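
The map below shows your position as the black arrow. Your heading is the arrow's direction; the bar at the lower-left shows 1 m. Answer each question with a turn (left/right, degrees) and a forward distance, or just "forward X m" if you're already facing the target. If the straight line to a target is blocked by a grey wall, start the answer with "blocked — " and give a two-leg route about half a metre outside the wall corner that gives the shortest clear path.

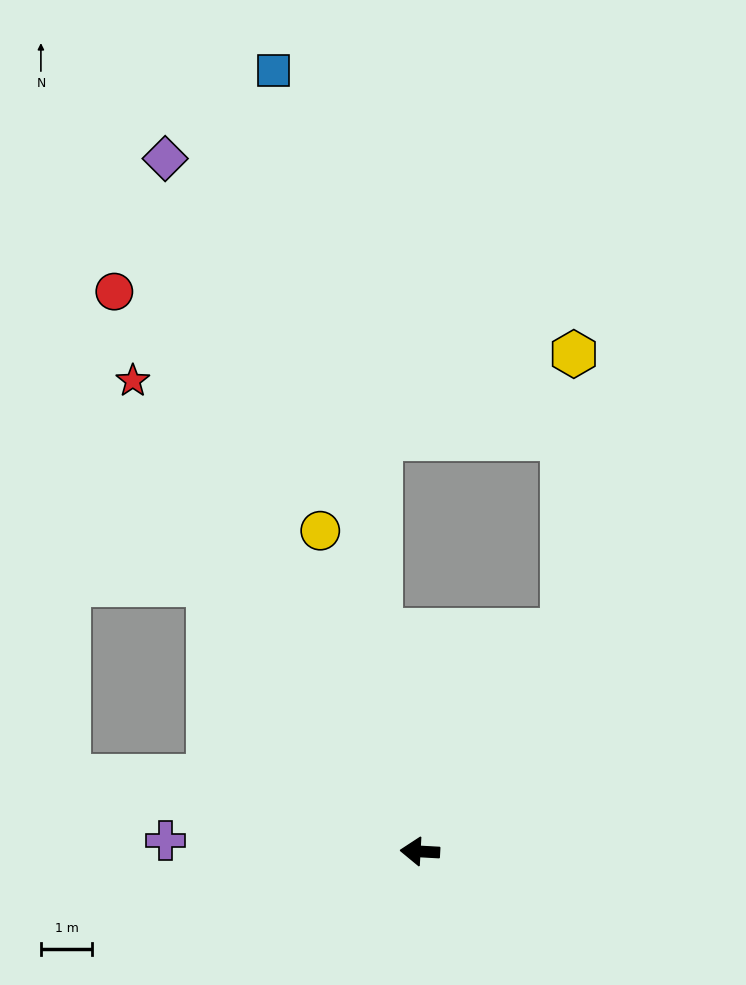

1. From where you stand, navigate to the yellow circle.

turn right 70°, forward 6.5 m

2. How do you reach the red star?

turn right 55°, forward 10.7 m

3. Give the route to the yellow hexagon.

blocked — turn right 120°, forward 5.1 m, then turn left 31°, forward 5.4 m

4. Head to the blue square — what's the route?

turn right 76°, forward 15.4 m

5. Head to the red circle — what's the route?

turn right 58°, forward 12.4 m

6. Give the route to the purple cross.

forward 4.9 m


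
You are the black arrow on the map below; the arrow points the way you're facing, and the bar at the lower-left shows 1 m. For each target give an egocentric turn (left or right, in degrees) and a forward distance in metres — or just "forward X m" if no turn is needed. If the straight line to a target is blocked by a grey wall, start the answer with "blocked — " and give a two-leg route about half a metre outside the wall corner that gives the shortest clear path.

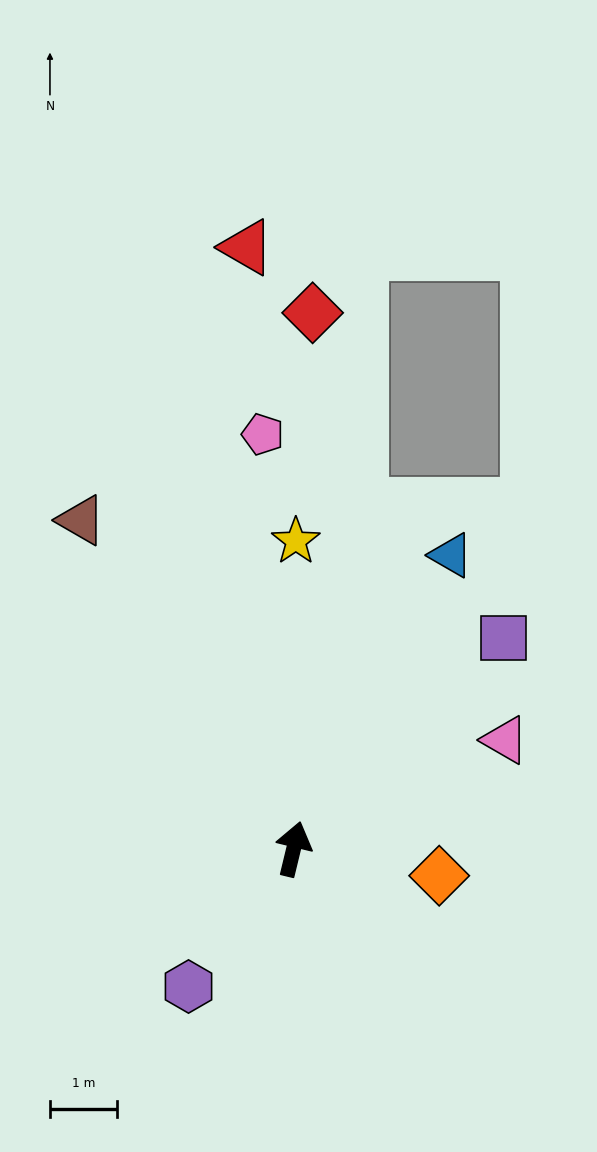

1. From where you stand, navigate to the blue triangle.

turn right 15°, forward 5.0 m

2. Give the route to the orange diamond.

turn right 87°, forward 2.2 m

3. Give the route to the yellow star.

turn left 13°, forward 4.6 m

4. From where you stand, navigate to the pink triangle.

turn right 49°, forward 3.5 m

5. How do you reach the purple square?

turn right 31°, forward 4.4 m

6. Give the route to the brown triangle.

turn left 46°, forward 5.8 m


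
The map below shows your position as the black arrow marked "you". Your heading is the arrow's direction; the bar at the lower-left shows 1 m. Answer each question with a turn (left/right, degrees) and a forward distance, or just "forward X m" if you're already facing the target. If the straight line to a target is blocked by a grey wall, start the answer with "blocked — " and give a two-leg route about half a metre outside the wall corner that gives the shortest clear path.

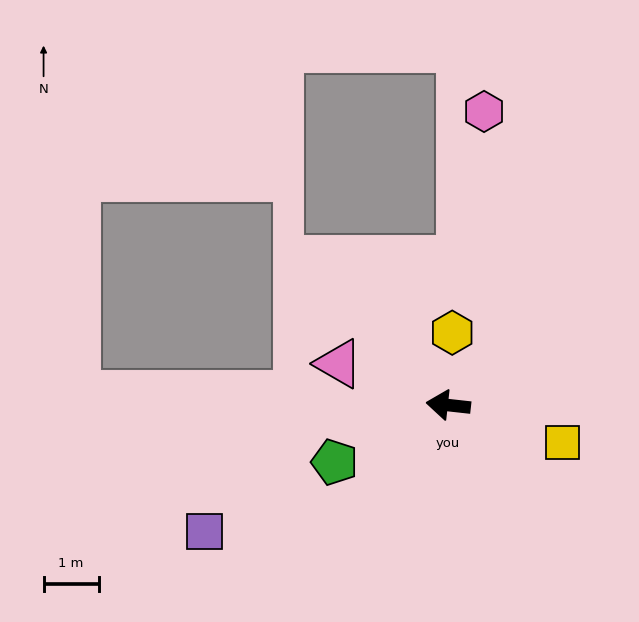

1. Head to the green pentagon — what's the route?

turn left 33°, forward 2.3 m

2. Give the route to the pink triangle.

turn right 14°, forward 2.1 m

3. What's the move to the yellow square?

turn left 168°, forward 2.2 m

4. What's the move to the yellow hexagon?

turn right 87°, forward 1.3 m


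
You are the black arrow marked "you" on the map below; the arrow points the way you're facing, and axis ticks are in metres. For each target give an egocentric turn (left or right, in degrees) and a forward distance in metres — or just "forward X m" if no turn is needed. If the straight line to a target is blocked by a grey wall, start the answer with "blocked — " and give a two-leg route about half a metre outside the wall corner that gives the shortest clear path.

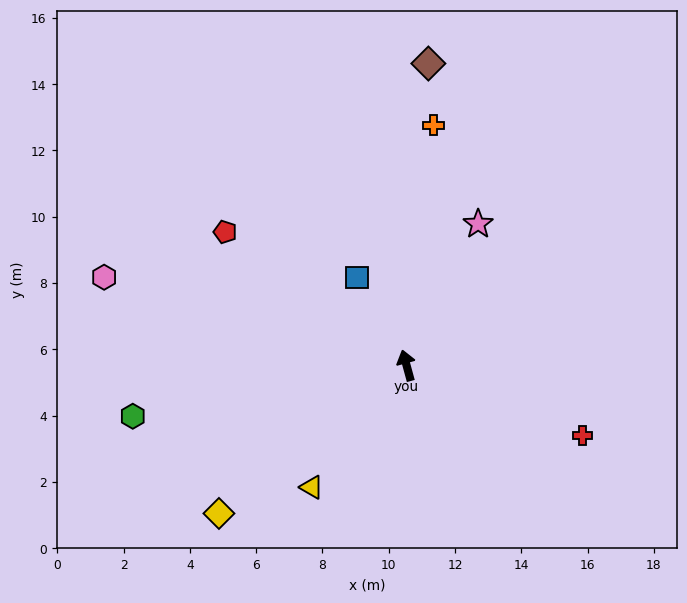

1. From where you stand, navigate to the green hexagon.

turn left 85°, forward 8.4 m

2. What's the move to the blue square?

turn left 14°, forward 3.0 m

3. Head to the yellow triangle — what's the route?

turn left 127°, forward 4.7 m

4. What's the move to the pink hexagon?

turn left 58°, forward 9.5 m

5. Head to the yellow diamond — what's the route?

turn left 113°, forward 7.2 m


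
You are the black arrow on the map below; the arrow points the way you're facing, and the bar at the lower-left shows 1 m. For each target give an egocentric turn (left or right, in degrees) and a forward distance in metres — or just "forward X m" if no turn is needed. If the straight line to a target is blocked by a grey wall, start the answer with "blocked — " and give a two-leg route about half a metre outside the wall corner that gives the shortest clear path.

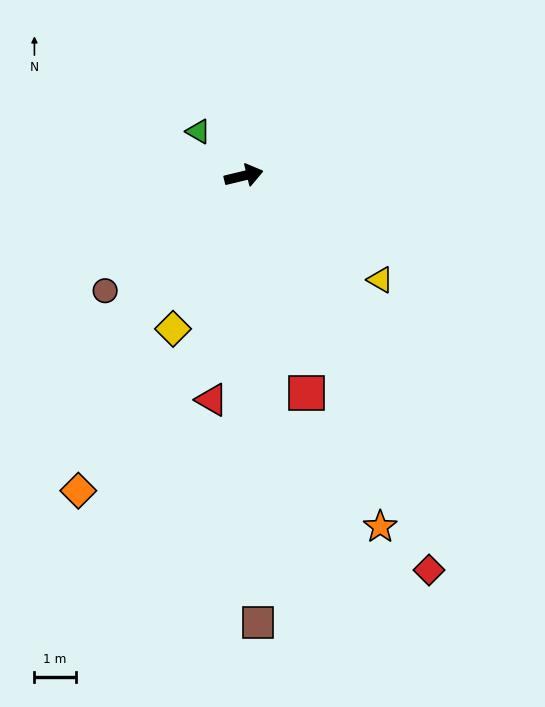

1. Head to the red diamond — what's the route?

turn right 78°, forward 10.6 m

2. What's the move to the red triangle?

turn right 112°, forward 5.5 m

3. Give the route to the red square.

turn right 88°, forward 5.5 m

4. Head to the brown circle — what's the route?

turn right 154°, forward 4.4 m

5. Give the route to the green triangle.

turn left 122°, forward 1.5 m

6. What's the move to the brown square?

turn right 102°, forward 10.9 m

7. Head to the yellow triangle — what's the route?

turn right 51°, forward 4.2 m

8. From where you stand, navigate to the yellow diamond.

turn right 128°, forward 4.1 m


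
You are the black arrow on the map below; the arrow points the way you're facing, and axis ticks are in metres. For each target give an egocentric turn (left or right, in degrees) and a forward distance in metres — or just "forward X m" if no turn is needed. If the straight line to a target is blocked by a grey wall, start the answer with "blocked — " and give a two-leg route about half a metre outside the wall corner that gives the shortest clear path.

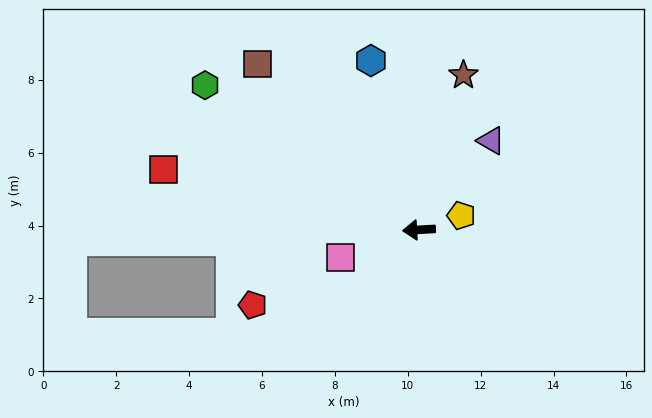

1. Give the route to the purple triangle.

turn right 132°, forward 3.1 m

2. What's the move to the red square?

turn right 16°, forward 7.2 m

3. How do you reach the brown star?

turn right 109°, forward 4.4 m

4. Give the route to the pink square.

turn left 16°, forward 2.3 m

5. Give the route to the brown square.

turn right 49°, forward 6.3 m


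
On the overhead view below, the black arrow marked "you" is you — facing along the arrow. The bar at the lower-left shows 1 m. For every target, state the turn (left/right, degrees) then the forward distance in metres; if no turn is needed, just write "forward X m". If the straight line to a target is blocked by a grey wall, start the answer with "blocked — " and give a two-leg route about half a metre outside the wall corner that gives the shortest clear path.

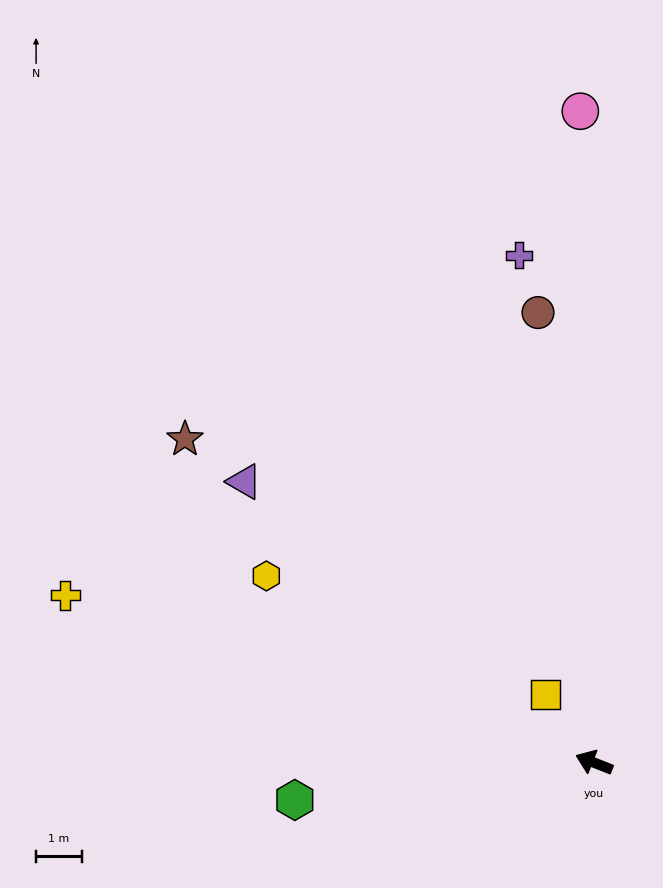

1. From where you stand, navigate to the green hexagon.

turn left 29°, forward 6.6 m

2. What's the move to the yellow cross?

turn left 4°, forward 12.2 m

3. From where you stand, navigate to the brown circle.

turn right 61°, forward 10.0 m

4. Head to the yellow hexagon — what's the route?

turn right 8°, forward 8.3 m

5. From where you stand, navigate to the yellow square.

turn right 33°, forward 1.8 m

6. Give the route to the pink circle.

turn right 67°, forward 14.3 m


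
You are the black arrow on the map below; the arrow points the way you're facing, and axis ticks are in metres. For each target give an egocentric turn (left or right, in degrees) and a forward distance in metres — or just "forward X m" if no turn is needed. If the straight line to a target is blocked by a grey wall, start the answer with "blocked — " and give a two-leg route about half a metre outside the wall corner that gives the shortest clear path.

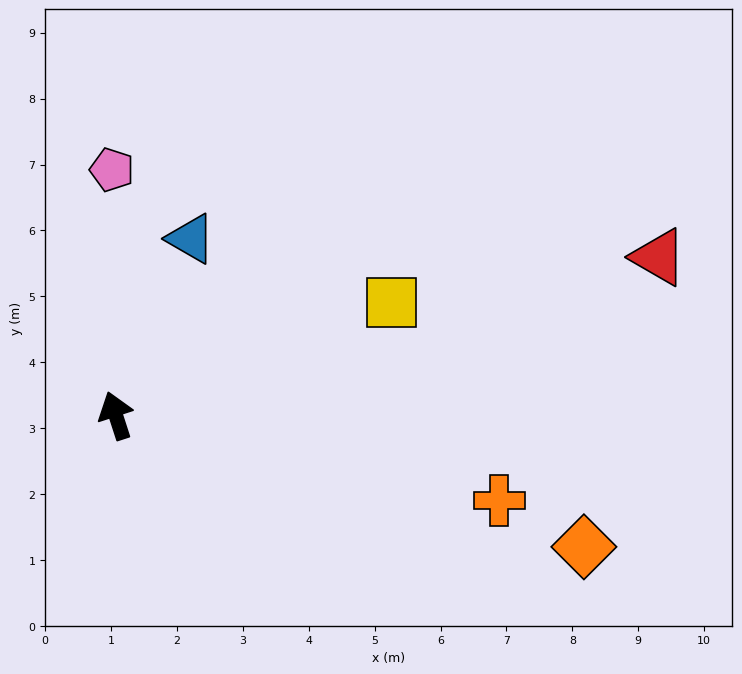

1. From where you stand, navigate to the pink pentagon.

turn right 17°, forward 3.7 m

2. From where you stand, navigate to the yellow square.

turn right 86°, forward 4.5 m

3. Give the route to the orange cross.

turn right 120°, forward 6.0 m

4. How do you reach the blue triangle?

turn right 41°, forward 2.9 m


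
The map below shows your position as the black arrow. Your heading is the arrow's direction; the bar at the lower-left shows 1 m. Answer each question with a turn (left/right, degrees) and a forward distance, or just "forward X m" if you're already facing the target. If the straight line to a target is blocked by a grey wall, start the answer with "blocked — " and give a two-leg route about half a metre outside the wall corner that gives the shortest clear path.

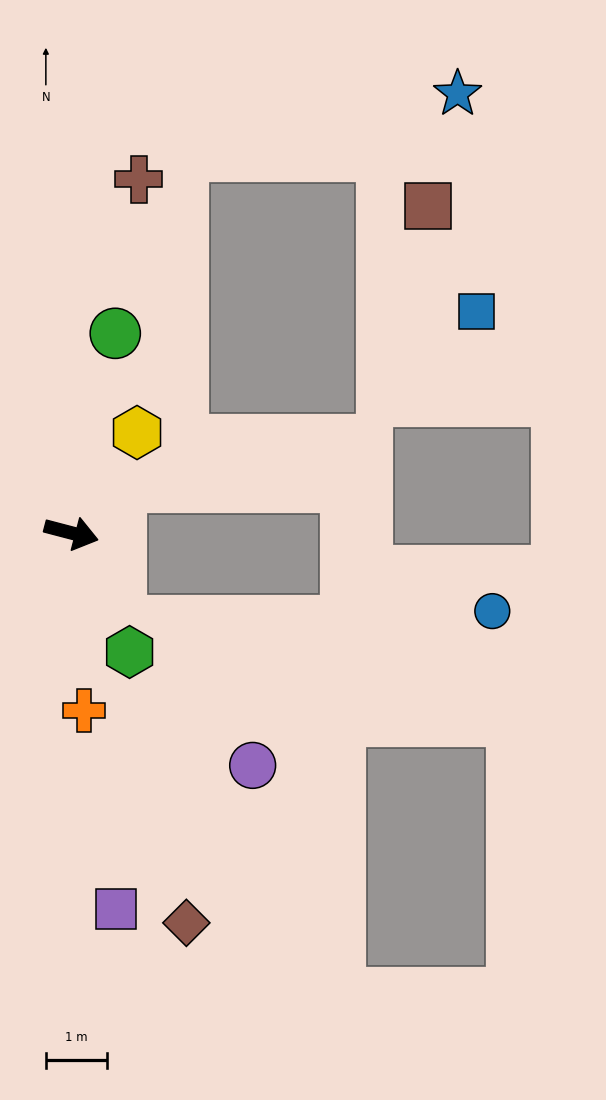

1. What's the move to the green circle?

turn left 92°, forward 3.4 m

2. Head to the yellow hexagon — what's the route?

turn left 71°, forward 2.0 m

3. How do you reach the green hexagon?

turn right 49°, forward 2.2 m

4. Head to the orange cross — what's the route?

turn right 71°, forward 2.9 m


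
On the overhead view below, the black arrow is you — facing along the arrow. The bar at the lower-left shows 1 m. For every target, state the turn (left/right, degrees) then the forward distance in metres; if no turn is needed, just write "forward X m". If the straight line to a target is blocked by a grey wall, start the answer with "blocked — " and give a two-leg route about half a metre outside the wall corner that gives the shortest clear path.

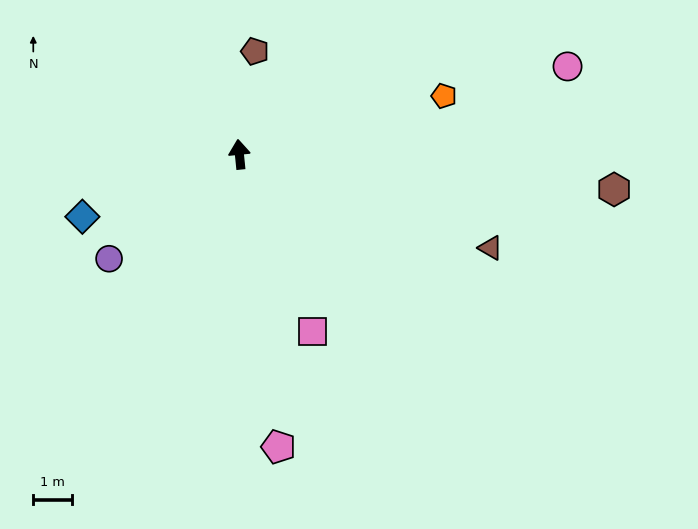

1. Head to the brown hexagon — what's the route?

turn right 101°, forward 9.8 m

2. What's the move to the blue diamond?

turn left 106°, forward 4.4 m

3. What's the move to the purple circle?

turn left 123°, forward 4.4 m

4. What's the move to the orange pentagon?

turn right 80°, forward 5.6 m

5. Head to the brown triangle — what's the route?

turn right 116°, forward 7.0 m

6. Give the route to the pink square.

turn right 163°, forward 5.0 m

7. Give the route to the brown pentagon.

turn right 14°, forward 2.7 m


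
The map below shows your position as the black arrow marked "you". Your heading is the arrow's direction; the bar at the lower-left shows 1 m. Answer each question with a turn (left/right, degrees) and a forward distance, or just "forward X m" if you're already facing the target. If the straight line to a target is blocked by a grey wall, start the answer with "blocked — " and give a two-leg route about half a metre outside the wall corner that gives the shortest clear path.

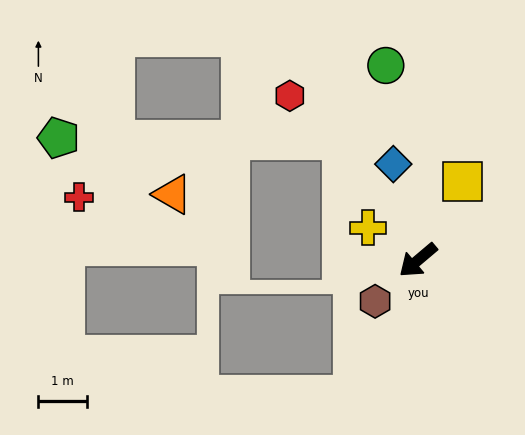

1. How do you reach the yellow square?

turn right 160°, forward 1.9 m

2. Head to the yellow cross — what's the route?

turn right 73°, forward 1.2 m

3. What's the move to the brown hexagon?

turn left 4°, forward 1.2 m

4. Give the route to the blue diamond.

turn right 116°, forward 2.1 m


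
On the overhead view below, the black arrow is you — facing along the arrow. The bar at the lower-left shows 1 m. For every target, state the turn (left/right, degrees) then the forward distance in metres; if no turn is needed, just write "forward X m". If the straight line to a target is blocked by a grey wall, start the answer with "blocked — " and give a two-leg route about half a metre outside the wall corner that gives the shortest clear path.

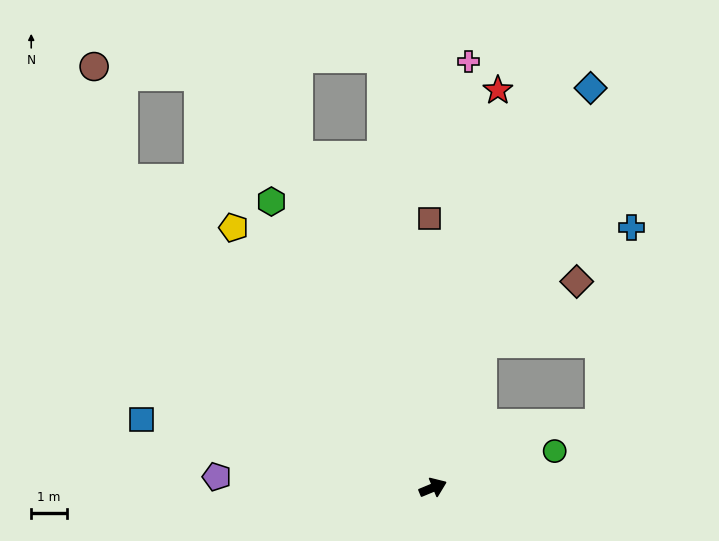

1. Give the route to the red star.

turn left 58°, forward 11.2 m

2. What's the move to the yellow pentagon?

turn left 105°, forward 9.1 m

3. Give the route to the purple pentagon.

turn left 155°, forward 6.0 m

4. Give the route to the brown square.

turn left 68°, forward 7.5 m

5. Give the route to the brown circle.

blocked — turn left 113°, forward 12.2 m, then turn right 31°, forward 3.2 m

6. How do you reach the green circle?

turn right 6°, forward 3.5 m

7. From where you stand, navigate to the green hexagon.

turn left 97°, forward 9.1 m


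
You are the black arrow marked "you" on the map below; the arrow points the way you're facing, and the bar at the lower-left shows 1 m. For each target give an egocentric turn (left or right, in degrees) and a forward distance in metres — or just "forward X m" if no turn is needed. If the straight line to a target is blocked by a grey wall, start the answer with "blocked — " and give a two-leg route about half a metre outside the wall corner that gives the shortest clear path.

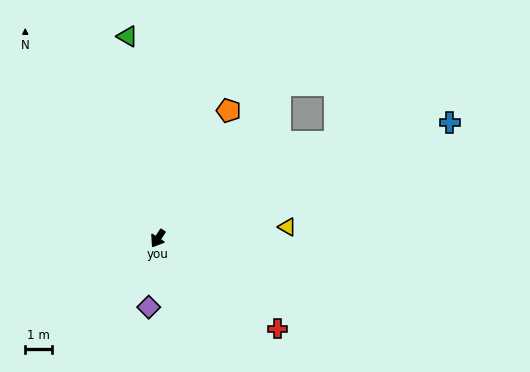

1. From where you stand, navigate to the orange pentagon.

turn right 176°, forward 5.6 m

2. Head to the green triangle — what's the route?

turn right 138°, forward 7.8 m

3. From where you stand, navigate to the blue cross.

turn left 145°, forward 11.9 m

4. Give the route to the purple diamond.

turn left 25°, forward 2.6 m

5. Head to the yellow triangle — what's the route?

turn left 128°, forward 4.9 m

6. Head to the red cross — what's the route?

turn left 86°, forward 5.7 m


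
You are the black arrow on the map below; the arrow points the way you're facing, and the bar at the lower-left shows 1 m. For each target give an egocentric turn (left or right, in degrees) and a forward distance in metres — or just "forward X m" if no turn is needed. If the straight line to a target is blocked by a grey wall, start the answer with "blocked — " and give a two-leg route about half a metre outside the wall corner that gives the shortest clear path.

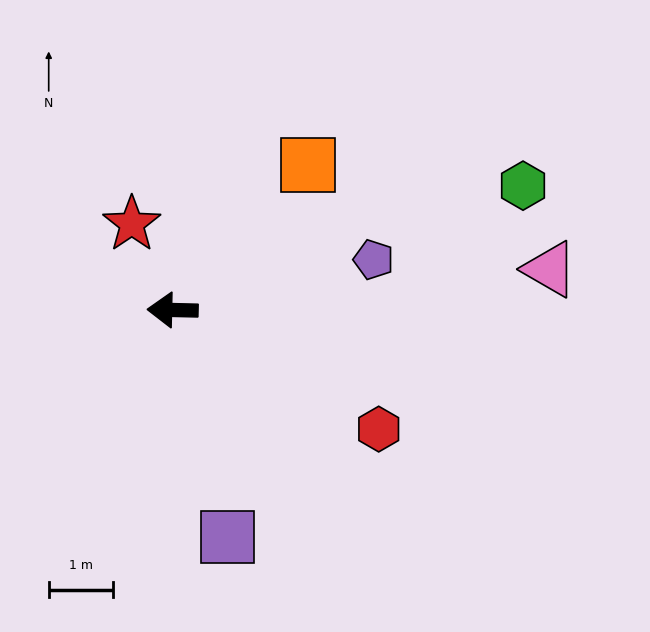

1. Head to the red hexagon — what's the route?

turn left 151°, forward 3.7 m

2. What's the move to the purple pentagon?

turn right 165°, forward 3.2 m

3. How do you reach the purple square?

turn left 105°, forward 3.6 m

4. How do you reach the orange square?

turn right 132°, forward 3.1 m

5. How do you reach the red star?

turn right 63°, forward 1.5 m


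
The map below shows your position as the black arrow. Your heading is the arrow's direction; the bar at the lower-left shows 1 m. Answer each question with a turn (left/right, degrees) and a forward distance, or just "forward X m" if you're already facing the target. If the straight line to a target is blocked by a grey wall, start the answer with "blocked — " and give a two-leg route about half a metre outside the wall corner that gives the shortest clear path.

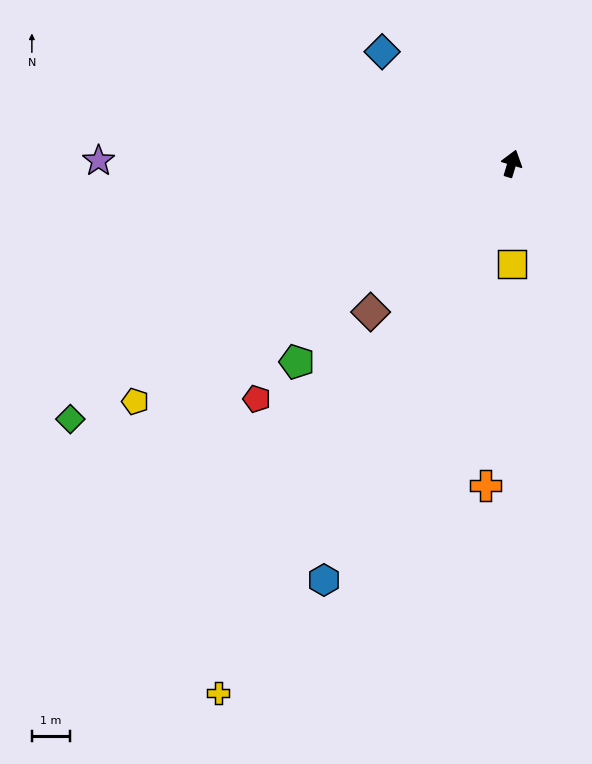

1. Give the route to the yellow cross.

turn left 168°, forward 15.8 m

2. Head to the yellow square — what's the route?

turn right 163°, forward 2.6 m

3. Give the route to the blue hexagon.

turn left 172°, forward 11.9 m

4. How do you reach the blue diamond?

turn left 66°, forward 4.5 m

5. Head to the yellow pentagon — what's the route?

turn left 139°, forward 11.6 m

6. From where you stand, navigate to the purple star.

turn left 106°, forward 10.8 m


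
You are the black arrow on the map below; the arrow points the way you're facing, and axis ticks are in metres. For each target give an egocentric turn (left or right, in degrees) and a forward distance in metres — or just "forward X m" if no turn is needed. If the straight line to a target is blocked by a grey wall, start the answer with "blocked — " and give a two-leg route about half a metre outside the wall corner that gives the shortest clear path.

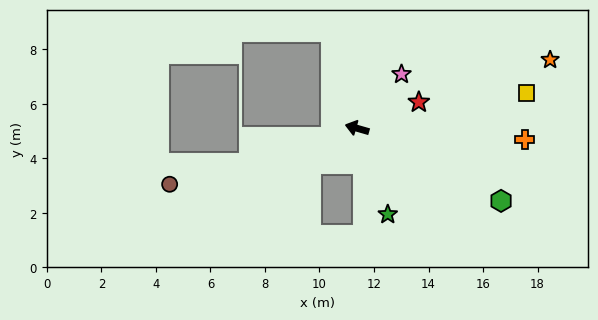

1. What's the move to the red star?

turn right 141°, forward 2.5 m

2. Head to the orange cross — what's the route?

turn right 168°, forward 6.2 m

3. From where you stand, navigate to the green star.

turn left 126°, forward 3.4 m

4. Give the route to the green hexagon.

turn left 169°, forward 5.9 m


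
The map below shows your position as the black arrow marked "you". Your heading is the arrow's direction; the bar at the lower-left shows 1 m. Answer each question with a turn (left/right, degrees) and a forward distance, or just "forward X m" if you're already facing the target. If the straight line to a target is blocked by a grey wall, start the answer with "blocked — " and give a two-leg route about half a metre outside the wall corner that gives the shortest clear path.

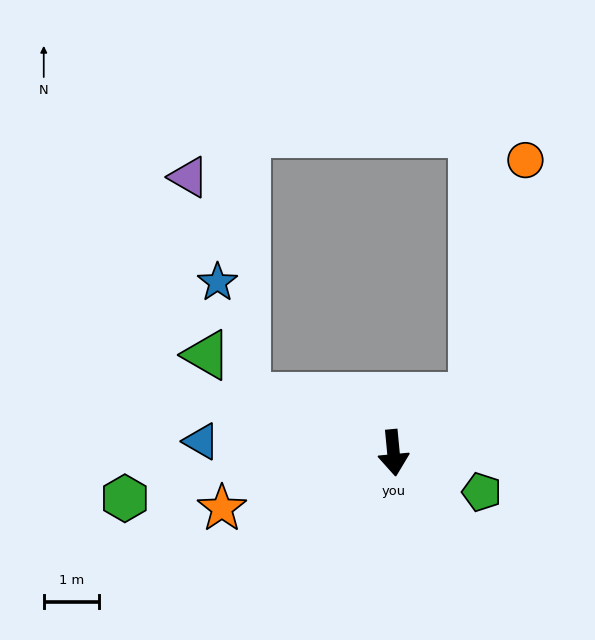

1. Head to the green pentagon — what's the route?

turn left 61°, forward 1.7 m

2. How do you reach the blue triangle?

turn right 99°, forward 3.5 m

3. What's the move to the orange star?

turn right 78°, forward 3.2 m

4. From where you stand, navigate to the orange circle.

blocked — turn left 120°, forward 1.7 m, then turn left 42°, forward 4.4 m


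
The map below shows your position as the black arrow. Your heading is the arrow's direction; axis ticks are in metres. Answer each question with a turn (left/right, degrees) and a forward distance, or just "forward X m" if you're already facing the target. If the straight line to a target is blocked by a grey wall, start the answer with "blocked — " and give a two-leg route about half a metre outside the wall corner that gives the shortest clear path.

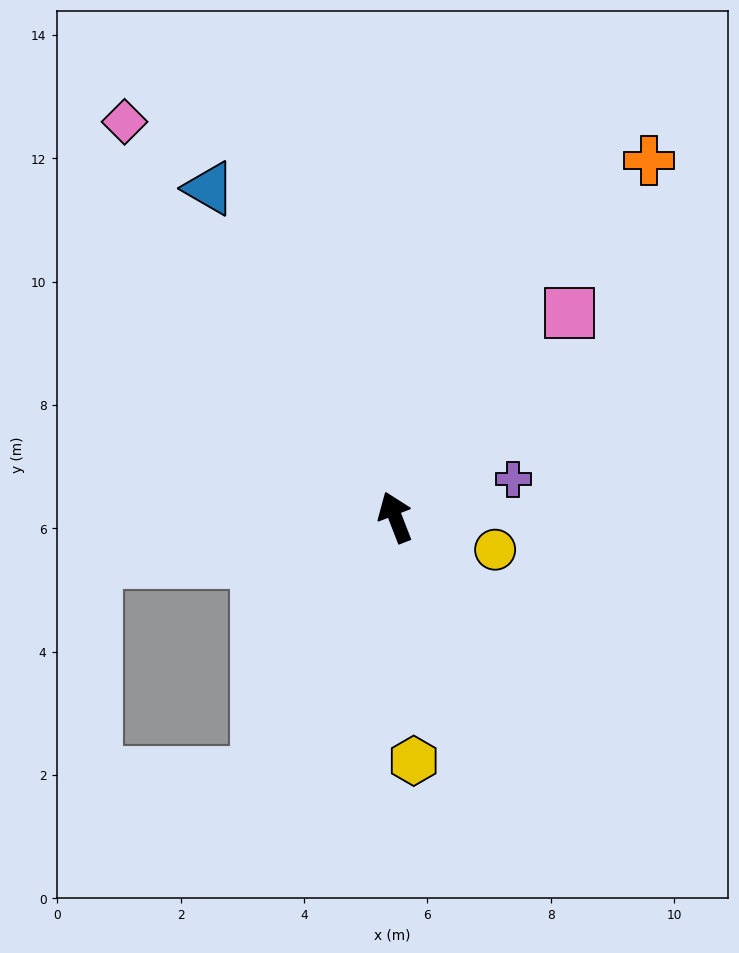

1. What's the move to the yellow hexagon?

turn left 163°, forward 4.0 m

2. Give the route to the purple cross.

turn right 93°, forward 2.0 m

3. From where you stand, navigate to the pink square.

turn right 62°, forward 4.4 m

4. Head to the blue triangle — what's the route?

turn left 8°, forward 6.1 m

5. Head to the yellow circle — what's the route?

turn right 129°, forward 1.7 m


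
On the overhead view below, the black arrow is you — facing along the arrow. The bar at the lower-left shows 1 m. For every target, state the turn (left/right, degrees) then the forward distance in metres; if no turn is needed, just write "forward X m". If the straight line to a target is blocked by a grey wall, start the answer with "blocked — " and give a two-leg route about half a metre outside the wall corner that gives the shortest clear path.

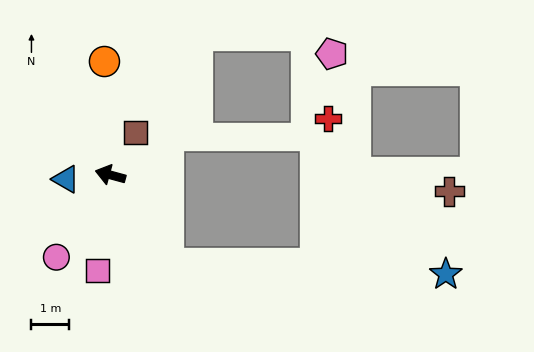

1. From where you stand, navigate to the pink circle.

turn left 72°, forward 2.6 m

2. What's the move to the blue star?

blocked — turn left 138°, forward 2.8 m, then turn left 55°, forward 7.4 m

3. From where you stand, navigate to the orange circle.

turn right 72°, forward 3.0 m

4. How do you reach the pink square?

turn left 98°, forward 2.6 m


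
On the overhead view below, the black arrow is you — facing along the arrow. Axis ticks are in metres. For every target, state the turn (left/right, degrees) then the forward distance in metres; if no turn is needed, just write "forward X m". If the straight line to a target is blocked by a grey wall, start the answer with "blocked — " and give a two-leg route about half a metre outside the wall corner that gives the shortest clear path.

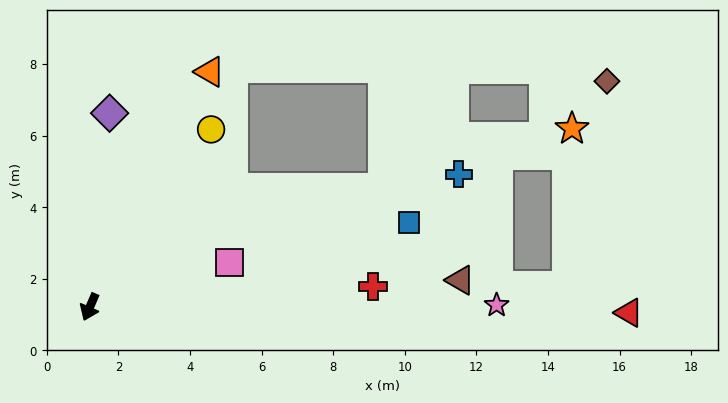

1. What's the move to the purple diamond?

turn right 163°, forward 5.4 m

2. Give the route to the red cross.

turn left 117°, forward 7.9 m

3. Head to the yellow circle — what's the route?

turn left 169°, forward 6.0 m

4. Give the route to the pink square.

turn left 131°, forward 4.1 m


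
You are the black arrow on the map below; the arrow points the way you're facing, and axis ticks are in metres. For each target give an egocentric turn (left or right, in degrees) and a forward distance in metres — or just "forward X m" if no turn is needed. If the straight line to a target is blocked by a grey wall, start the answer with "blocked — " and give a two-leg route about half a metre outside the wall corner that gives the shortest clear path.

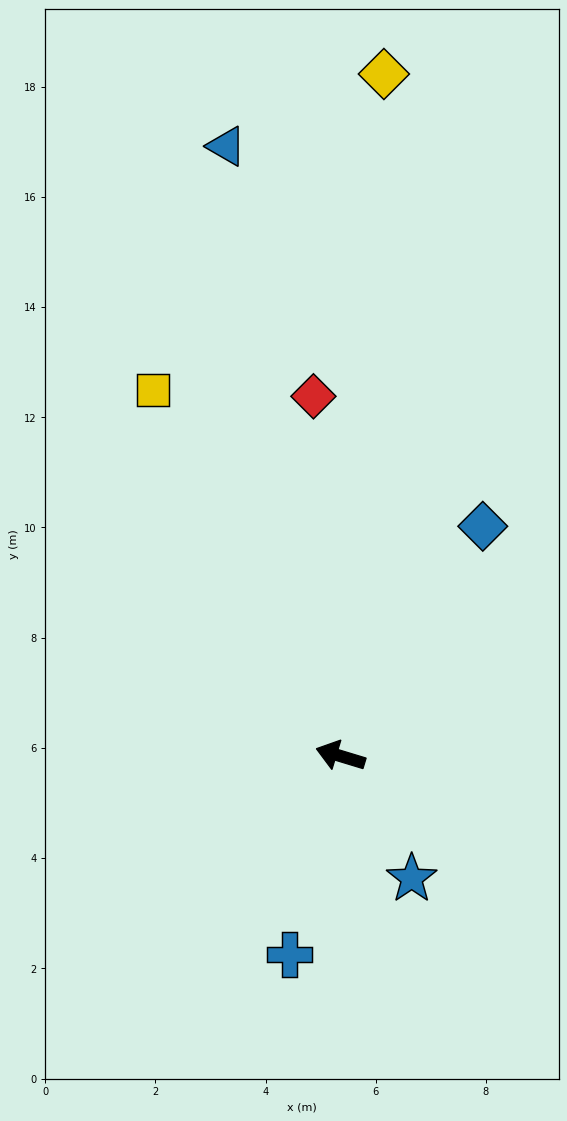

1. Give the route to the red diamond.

turn right 69°, forward 6.5 m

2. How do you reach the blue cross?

turn left 93°, forward 3.7 m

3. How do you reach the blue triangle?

turn right 63°, forward 11.3 m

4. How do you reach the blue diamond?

turn right 105°, forward 4.9 m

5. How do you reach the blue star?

turn left 137°, forward 2.6 m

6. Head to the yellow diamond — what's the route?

turn right 77°, forward 12.4 m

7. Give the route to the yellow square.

turn right 46°, forward 7.5 m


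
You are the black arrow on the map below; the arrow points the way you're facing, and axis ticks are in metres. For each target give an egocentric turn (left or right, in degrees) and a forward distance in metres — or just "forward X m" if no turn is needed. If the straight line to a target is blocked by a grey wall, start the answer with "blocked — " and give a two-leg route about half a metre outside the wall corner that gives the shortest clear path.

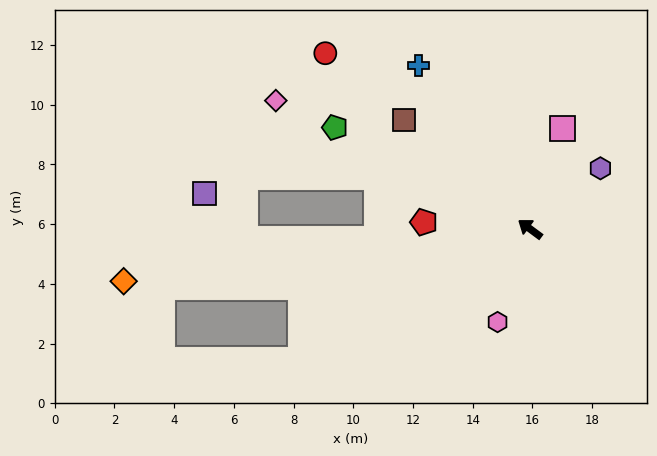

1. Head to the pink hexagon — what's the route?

turn left 107°, forward 3.3 m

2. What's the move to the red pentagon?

turn left 33°, forward 3.6 m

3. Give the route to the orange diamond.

turn left 44°, forward 13.7 m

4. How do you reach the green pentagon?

turn left 9°, forward 7.4 m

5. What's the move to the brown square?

turn right 4°, forward 5.6 m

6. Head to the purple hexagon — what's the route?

turn right 103°, forward 3.1 m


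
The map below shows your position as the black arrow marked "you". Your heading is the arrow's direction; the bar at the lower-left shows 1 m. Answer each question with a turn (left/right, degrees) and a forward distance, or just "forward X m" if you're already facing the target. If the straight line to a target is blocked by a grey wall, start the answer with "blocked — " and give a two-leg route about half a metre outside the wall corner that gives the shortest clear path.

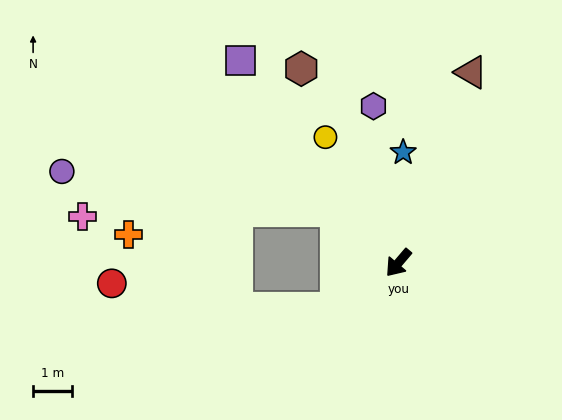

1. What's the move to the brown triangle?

turn right 160°, forward 5.2 m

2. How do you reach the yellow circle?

turn right 109°, forward 3.7 m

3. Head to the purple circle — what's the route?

blocked — turn right 90°, forward 2.1 m, then turn left 32°, forward 7.1 m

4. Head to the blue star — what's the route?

turn right 142°, forward 2.8 m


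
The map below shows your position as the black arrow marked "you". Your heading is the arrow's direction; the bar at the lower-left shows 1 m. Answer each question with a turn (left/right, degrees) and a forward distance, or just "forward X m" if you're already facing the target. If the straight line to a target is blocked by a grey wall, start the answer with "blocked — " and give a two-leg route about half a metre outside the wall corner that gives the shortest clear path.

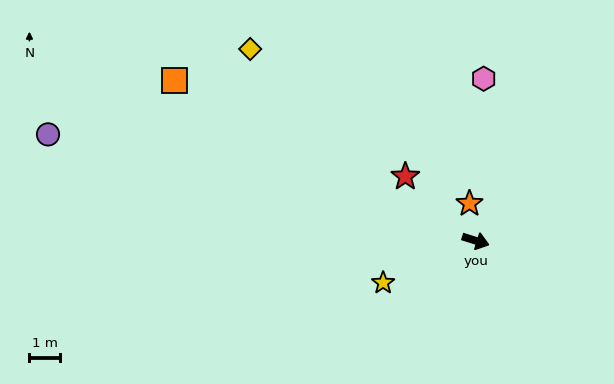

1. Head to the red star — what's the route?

turn left 155°, forward 3.1 m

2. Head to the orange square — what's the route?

turn left 169°, forward 11.0 m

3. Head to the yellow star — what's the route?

turn right 138°, forward 3.3 m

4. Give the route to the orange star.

turn left 117°, forward 1.2 m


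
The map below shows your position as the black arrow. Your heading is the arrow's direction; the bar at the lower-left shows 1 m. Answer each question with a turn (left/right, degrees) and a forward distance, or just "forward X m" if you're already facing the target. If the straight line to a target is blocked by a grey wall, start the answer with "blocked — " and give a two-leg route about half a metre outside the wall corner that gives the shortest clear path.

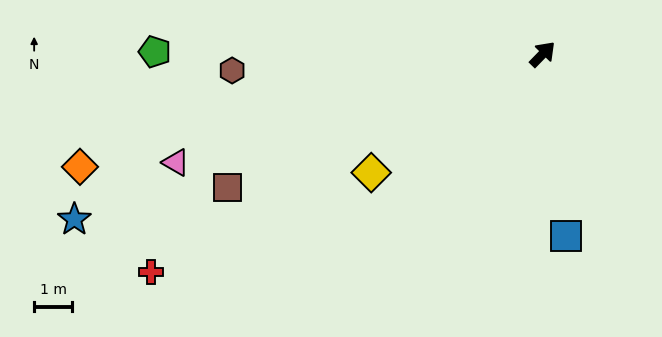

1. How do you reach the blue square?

turn right 128°, forward 4.8 m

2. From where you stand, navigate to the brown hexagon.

turn left 137°, forward 8.1 m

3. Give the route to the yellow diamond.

turn left 169°, forward 5.4 m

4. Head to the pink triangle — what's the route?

turn left 151°, forward 10.0 m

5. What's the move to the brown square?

turn left 157°, forward 8.9 m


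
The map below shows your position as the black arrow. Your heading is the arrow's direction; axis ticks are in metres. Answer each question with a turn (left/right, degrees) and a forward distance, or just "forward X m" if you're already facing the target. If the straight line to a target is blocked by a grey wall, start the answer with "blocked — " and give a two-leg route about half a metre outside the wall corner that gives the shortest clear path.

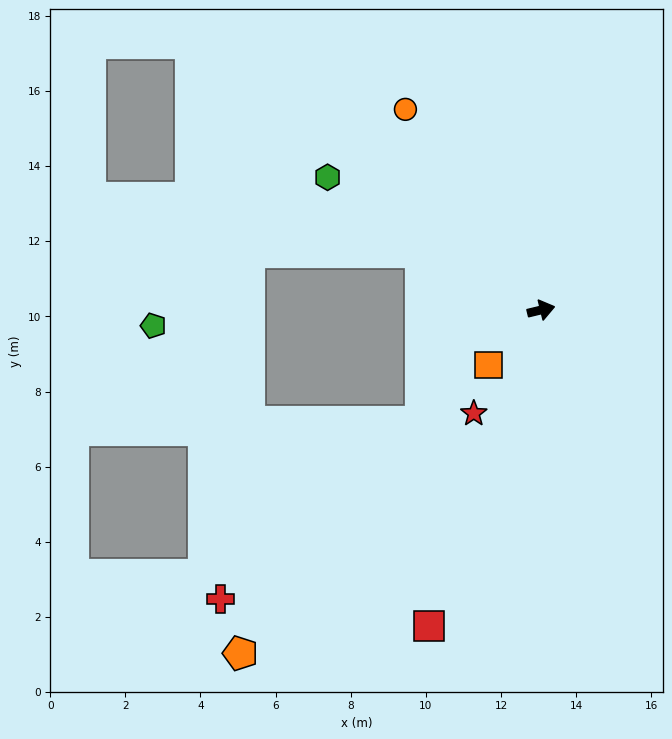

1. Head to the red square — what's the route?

turn right 123°, forward 8.9 m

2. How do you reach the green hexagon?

turn left 135°, forward 6.7 m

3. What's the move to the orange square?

turn right 147°, forward 2.0 m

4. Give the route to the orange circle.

turn left 110°, forward 6.4 m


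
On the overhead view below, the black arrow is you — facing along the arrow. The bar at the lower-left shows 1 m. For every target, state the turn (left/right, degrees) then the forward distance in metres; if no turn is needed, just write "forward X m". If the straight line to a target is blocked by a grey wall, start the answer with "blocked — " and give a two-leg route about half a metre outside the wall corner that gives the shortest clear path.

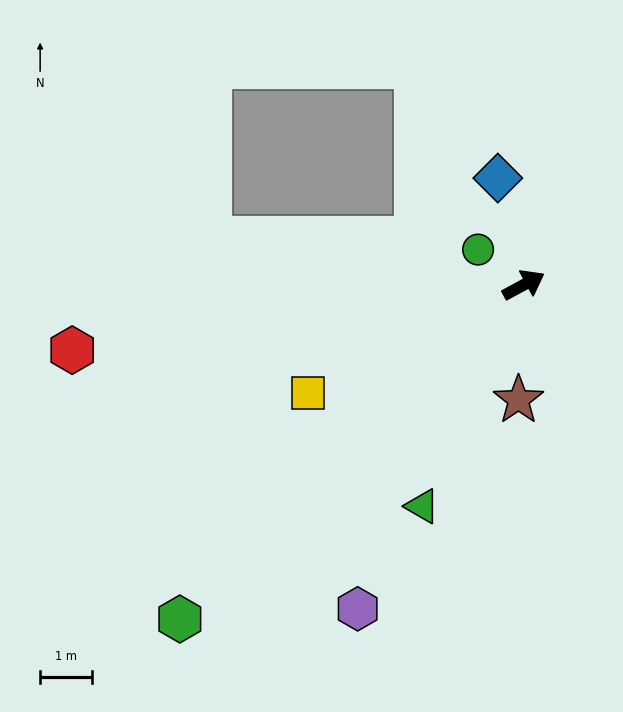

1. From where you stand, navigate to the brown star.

turn right 121°, forward 2.2 m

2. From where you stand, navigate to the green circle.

turn left 114°, forward 1.1 m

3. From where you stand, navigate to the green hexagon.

turn right 164°, forward 9.3 m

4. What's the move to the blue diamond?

turn left 75°, forward 2.1 m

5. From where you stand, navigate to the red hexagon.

turn left 160°, forward 8.8 m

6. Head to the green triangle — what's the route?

turn right 143°, forward 4.7 m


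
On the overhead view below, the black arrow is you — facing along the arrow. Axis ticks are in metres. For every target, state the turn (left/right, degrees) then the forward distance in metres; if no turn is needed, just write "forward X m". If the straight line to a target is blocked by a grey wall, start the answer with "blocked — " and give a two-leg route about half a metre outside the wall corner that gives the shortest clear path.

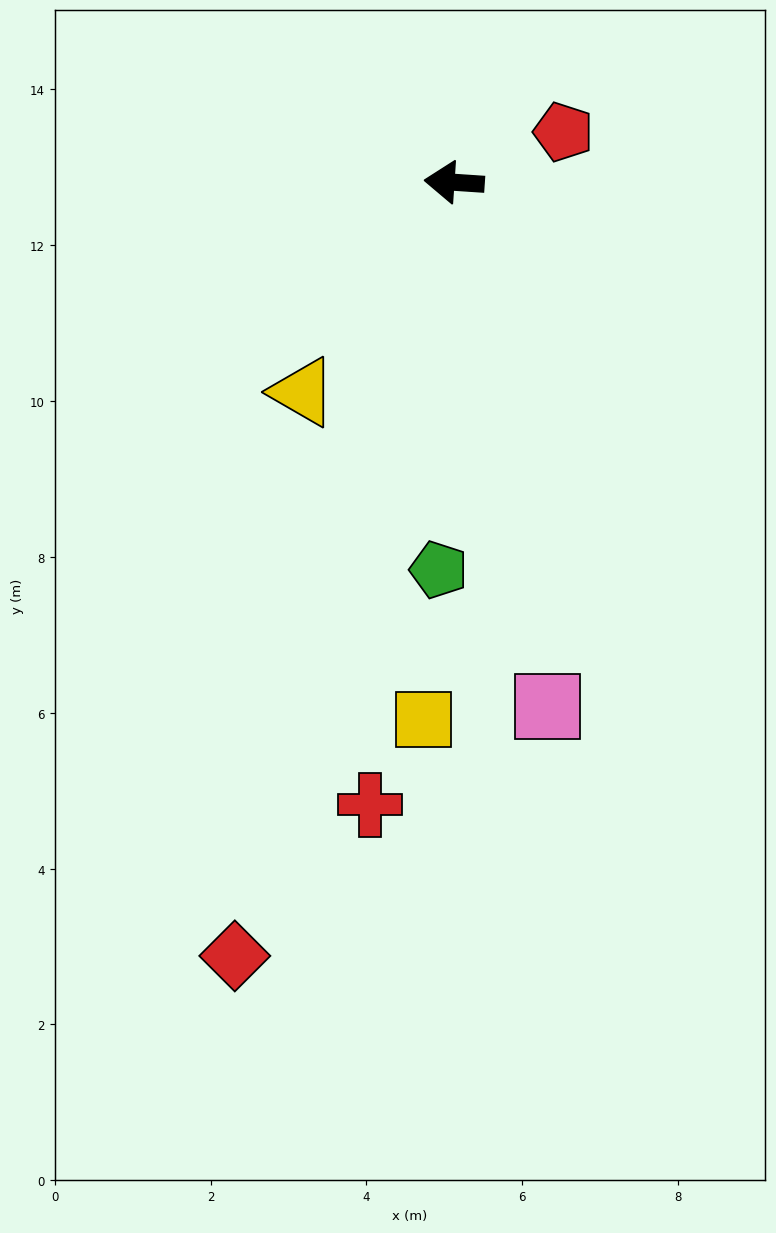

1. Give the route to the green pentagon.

turn left 92°, forward 5.0 m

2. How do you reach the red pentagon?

turn right 151°, forward 1.5 m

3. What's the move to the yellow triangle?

turn left 58°, forward 3.3 m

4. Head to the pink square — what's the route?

turn left 104°, forward 6.8 m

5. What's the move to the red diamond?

turn left 78°, forward 10.3 m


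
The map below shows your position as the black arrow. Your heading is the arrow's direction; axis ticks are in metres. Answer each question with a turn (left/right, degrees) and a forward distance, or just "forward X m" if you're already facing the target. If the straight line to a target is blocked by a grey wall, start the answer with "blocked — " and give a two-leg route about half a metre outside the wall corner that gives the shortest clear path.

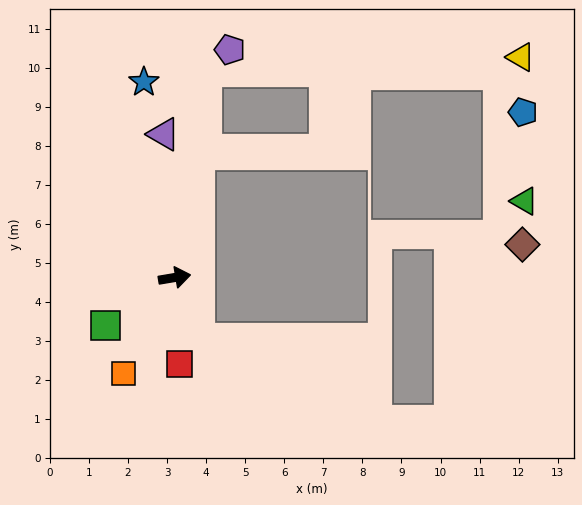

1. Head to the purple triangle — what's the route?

turn left 85°, forward 3.7 m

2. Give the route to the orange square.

turn right 127°, forward 2.8 m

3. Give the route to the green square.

turn right 155°, forward 2.2 m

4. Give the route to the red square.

turn right 96°, forward 2.2 m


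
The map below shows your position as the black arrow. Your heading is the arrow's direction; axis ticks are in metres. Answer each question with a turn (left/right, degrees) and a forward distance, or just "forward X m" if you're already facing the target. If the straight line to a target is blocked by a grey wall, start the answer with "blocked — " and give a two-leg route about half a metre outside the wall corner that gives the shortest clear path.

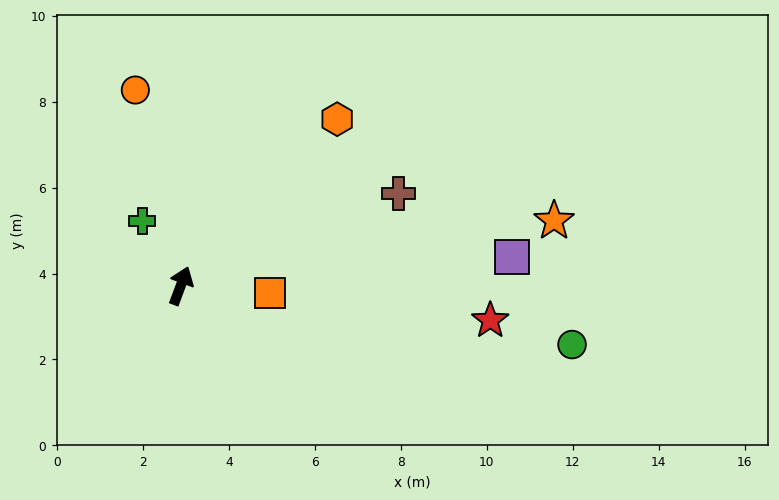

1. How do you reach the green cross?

turn left 51°, forward 1.8 m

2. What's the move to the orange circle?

turn left 34°, forward 4.7 m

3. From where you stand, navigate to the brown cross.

turn right 46°, forward 5.5 m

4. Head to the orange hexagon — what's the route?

turn right 23°, forward 5.3 m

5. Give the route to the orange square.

turn right 74°, forward 2.1 m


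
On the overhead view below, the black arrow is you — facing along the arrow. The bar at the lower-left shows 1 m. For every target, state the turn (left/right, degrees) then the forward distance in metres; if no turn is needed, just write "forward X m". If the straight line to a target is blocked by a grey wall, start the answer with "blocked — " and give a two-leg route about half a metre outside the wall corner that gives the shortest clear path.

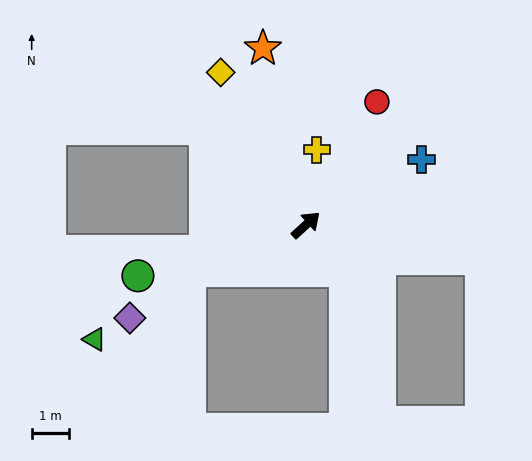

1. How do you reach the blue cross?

turn right 13°, forward 3.6 m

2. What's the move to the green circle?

turn left 155°, forward 4.7 m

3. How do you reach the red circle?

turn left 18°, forward 3.8 m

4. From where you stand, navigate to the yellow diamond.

turn left 77°, forward 4.7 m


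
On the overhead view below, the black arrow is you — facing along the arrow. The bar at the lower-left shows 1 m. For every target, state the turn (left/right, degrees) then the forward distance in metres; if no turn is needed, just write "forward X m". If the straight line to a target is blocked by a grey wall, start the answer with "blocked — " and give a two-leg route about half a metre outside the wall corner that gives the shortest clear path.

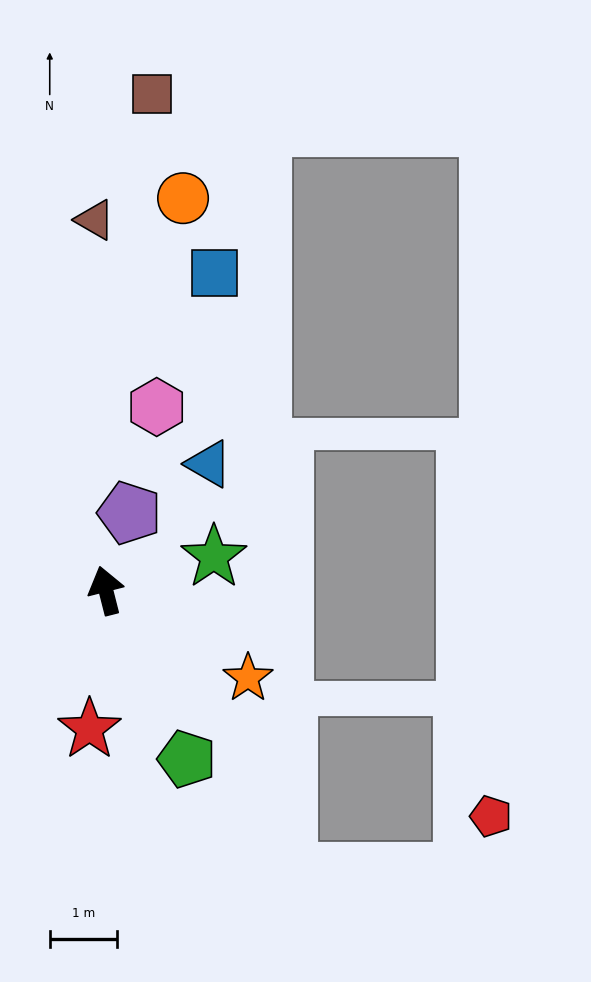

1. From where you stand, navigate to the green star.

turn right 87°, forward 1.7 m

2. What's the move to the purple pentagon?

turn right 31°, forward 1.2 m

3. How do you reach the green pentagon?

turn right 169°, forward 2.8 m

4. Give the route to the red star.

turn left 159°, forward 2.1 m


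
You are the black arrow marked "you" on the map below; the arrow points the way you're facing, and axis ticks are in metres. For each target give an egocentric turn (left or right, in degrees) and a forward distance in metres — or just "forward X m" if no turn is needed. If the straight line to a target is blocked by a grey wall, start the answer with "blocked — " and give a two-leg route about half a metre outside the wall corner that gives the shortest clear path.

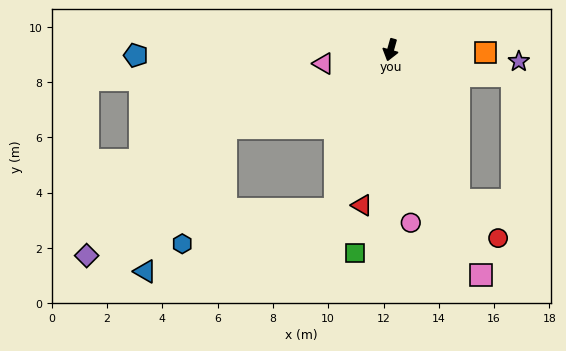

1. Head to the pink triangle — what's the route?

turn right 63°, forward 2.5 m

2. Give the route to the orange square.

turn left 104°, forward 3.4 m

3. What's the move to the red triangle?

turn left 5°, forward 5.7 m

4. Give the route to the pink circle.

turn left 22°, forward 6.3 m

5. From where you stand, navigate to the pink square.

turn left 37°, forward 8.8 m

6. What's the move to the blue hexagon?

blocked — turn right 3°, forward 6.1 m, then turn right 59°, forward 5.7 m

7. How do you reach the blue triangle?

blocked — turn right 3°, forward 6.1 m, then turn right 53°, forward 7.2 m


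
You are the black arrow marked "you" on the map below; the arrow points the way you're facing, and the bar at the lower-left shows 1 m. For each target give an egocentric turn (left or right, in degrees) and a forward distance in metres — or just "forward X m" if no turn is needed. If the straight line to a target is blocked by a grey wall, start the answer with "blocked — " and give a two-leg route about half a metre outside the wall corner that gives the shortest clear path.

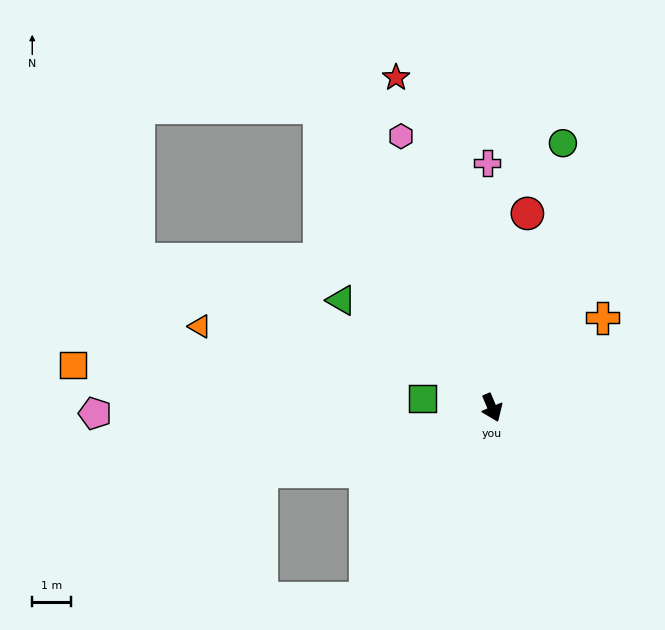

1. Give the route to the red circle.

turn left 147°, forward 5.1 m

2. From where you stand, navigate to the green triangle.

turn right 148°, forward 4.7 m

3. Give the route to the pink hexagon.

turn left 176°, forward 7.3 m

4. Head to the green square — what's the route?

turn right 121°, forward 1.8 m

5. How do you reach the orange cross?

turn left 106°, forward 3.6 m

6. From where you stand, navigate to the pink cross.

turn left 158°, forward 6.3 m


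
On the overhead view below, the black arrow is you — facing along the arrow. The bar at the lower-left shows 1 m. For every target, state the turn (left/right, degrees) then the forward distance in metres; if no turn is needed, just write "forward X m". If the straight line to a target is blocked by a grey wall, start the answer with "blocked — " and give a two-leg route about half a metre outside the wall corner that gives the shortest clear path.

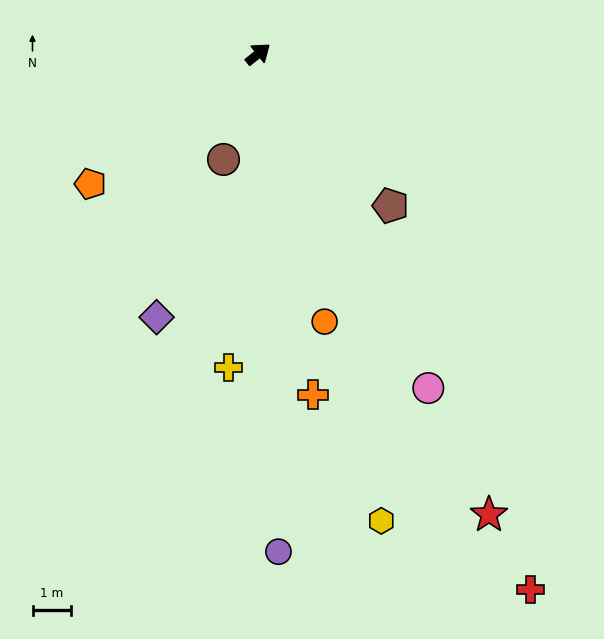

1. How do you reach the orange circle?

turn right 115°, forward 7.2 m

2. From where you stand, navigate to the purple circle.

turn right 126°, forward 13.0 m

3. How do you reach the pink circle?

turn right 102°, forward 9.8 m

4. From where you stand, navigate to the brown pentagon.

turn right 88°, forward 5.3 m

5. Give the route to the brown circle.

turn right 147°, forward 2.9 m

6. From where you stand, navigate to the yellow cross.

turn right 134°, forward 8.2 m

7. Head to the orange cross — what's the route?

turn right 120°, forward 9.0 m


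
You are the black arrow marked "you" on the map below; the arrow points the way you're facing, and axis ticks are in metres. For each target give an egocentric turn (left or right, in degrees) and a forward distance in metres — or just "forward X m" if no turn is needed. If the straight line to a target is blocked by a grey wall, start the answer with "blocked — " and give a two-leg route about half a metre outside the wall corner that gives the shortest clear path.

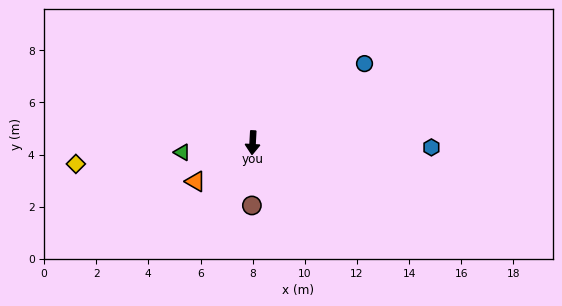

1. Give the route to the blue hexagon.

turn left 92°, forward 6.9 m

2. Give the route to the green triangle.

turn right 79°, forward 2.7 m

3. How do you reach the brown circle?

turn left 2°, forward 2.4 m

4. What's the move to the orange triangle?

turn right 53°, forward 2.6 m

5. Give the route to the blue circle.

turn left 128°, forward 5.3 m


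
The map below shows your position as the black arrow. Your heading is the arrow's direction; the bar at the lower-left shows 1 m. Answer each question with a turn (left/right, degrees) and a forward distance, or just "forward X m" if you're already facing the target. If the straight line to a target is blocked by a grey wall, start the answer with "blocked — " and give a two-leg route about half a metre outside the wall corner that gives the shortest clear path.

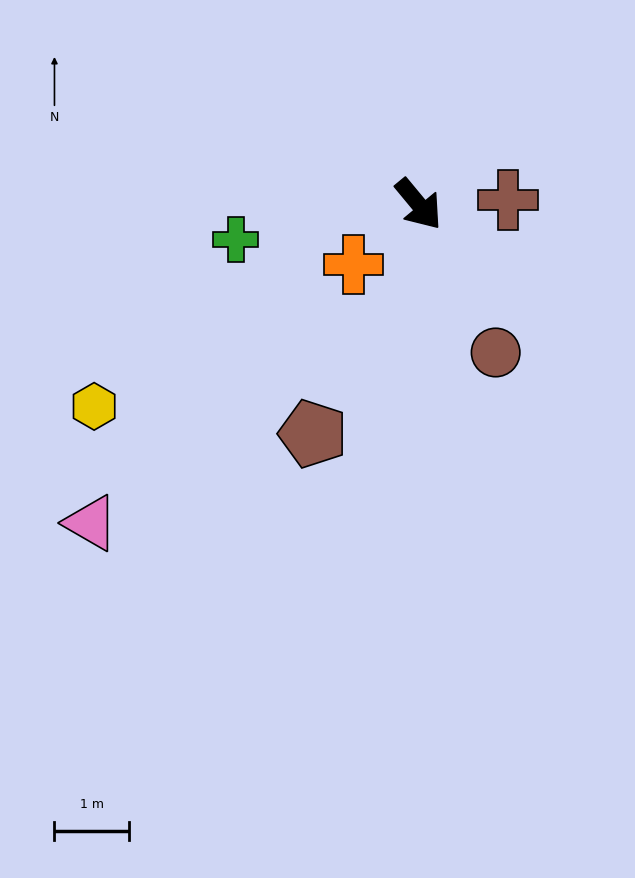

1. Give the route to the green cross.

turn right 119°, forward 2.5 m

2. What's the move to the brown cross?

turn left 53°, forward 1.2 m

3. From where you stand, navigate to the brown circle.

turn right 12°, forward 2.3 m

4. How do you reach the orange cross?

turn right 87°, forward 1.2 m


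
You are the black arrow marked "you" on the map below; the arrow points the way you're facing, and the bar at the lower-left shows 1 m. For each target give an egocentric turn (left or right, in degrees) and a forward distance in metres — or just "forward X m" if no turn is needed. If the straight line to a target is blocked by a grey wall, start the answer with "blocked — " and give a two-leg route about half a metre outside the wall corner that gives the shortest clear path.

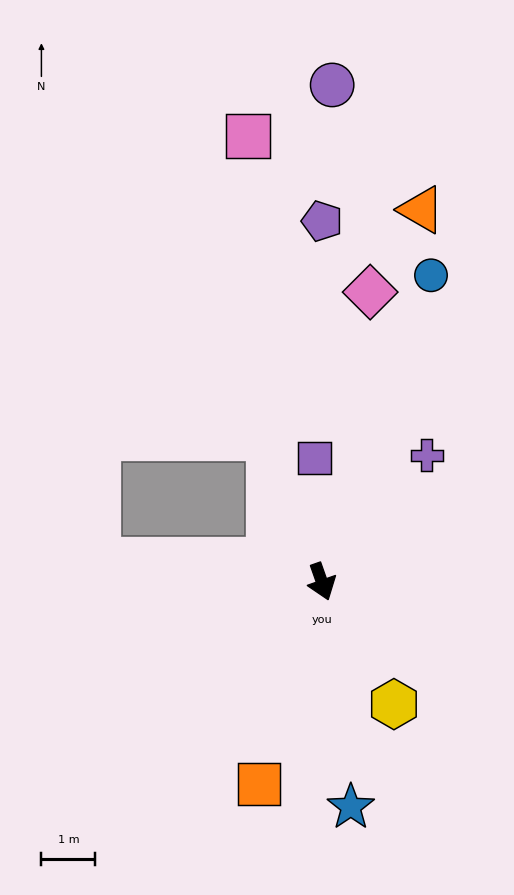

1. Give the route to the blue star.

turn right 12°, forward 4.2 m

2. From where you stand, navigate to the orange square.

turn right 37°, forward 3.9 m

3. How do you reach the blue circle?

turn left 141°, forward 6.0 m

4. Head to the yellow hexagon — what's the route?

turn left 11°, forward 2.6 m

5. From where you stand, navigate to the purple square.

turn left 164°, forward 2.3 m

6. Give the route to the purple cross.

turn left 121°, forward 3.0 m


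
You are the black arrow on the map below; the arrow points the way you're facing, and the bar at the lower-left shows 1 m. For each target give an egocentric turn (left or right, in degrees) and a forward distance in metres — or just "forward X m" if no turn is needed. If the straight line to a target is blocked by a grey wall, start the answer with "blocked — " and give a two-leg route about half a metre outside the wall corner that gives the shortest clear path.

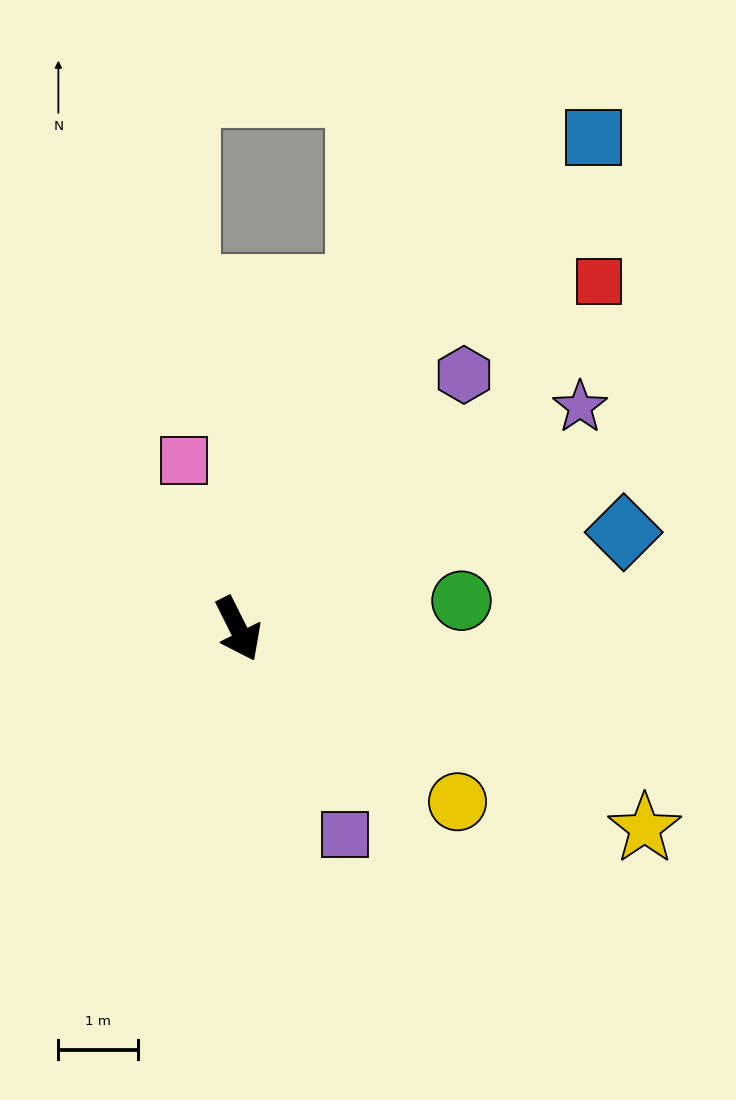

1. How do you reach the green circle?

turn left 71°, forward 2.8 m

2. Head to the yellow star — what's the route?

turn left 37°, forward 5.7 m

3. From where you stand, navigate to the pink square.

turn left 171°, forward 2.2 m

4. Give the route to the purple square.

forward 2.9 m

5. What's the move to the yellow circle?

turn left 25°, forward 3.5 m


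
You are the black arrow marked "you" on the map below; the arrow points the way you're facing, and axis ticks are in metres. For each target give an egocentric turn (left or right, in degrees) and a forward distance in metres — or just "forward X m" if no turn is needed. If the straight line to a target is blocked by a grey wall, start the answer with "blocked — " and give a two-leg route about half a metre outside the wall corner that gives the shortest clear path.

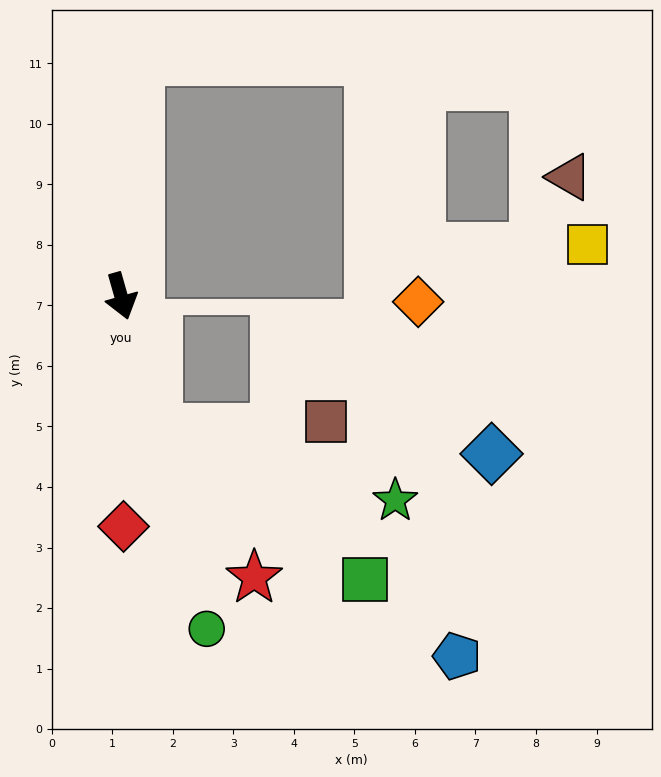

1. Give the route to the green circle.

forward 5.7 m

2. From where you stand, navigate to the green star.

blocked — forward 2.3 m, then turn left 57°, forward 4.1 m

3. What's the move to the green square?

blocked — forward 2.3 m, then turn left 38°, forward 4.2 m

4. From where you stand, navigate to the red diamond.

turn right 15°, forward 3.8 m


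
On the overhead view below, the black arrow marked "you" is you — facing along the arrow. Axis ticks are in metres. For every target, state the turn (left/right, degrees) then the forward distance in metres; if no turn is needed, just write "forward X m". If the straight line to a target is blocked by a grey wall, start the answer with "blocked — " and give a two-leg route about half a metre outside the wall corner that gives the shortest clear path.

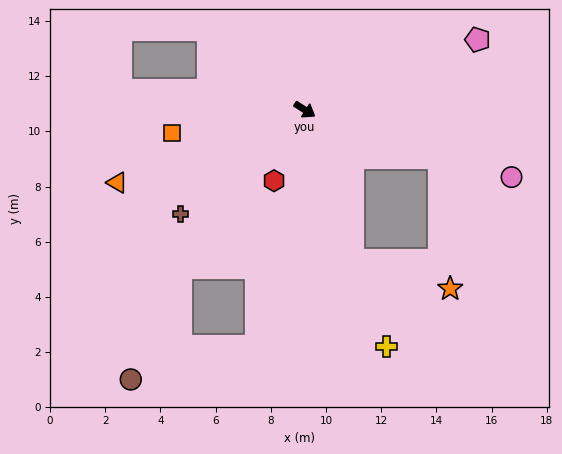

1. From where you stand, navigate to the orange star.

blocked — turn right 40°, forward 5.7 m, then turn left 56°, forward 3.7 m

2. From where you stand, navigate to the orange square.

turn right 138°, forward 4.9 m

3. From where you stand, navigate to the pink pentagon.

turn left 55°, forward 6.8 m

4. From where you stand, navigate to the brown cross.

turn right 108°, forward 5.9 m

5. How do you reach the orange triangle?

turn right 126°, forward 7.3 m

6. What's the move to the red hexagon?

turn right 81°, forward 2.8 m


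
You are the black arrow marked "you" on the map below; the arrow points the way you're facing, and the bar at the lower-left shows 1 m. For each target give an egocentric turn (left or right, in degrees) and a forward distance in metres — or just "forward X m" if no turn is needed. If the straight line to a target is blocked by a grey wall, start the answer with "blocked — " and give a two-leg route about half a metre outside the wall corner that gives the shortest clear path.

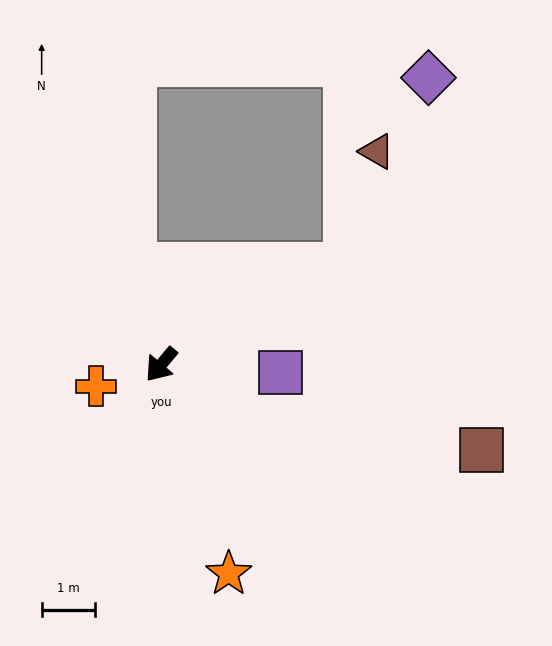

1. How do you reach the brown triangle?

blocked — turn left 158°, forward 3.9 m, then turn left 47°, forward 2.2 m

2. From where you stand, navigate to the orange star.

turn left 58°, forward 4.1 m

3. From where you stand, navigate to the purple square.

turn left 126°, forward 2.2 m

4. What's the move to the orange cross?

turn right 32°, forward 1.3 m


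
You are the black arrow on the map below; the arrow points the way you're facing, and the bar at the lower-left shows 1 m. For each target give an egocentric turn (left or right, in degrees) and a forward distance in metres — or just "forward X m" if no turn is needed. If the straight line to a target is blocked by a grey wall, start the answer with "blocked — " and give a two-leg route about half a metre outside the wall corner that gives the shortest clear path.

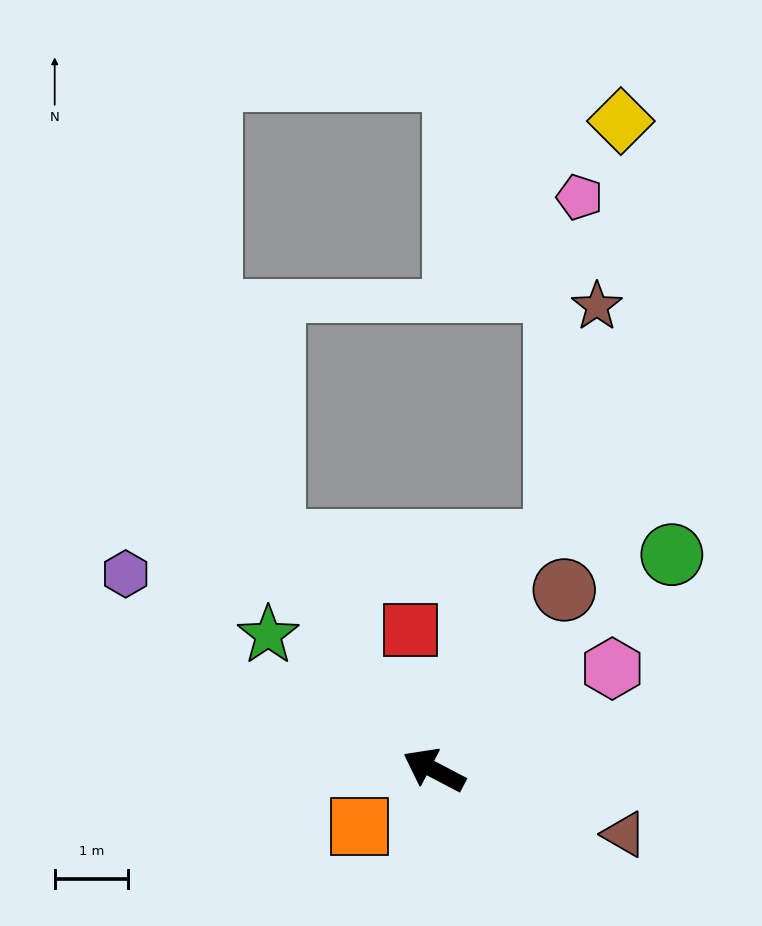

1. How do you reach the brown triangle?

turn right 171°, forward 2.7 m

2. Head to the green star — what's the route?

turn right 12°, forward 2.9 m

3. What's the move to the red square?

turn right 53°, forward 1.9 m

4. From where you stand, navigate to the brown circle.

turn right 98°, forward 3.0 m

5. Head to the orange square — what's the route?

turn left 65°, forward 1.3 m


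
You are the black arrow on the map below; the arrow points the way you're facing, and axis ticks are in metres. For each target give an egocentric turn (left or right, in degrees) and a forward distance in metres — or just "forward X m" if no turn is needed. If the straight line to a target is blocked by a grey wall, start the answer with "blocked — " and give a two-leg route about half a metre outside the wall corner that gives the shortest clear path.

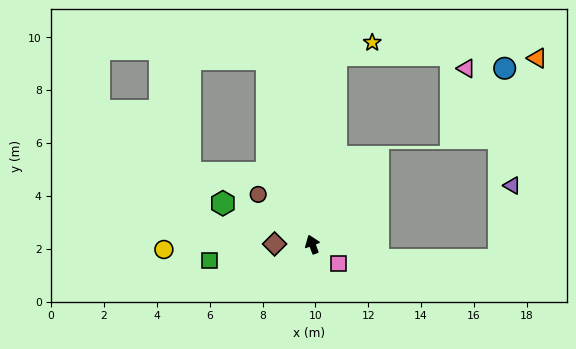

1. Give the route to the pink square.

turn right 147°, forward 1.2 m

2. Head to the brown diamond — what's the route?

turn left 69°, forward 1.4 m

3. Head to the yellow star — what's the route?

blocked — turn right 28°, forward 7.2 m, then turn right 63°, forward 1.4 m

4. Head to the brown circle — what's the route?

turn left 27°, forward 2.8 m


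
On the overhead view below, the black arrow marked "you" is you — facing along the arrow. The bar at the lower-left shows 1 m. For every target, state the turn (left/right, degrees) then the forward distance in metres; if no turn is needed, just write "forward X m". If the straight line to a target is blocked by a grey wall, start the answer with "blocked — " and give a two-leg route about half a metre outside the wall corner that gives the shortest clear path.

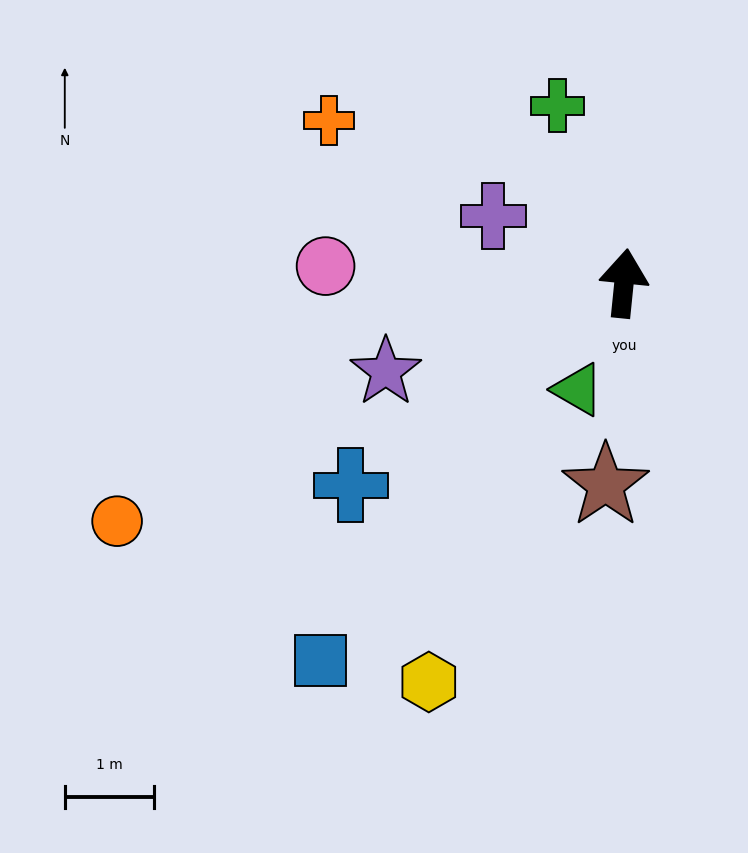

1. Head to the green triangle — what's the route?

turn left 162°, forward 1.3 m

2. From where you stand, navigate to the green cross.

turn left 26°, forward 2.1 m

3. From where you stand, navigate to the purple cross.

turn left 69°, forward 1.6 m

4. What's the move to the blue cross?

turn left 132°, forward 3.8 m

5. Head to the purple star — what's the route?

turn left 116°, forward 2.8 m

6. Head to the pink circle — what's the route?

turn left 93°, forward 3.3 m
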